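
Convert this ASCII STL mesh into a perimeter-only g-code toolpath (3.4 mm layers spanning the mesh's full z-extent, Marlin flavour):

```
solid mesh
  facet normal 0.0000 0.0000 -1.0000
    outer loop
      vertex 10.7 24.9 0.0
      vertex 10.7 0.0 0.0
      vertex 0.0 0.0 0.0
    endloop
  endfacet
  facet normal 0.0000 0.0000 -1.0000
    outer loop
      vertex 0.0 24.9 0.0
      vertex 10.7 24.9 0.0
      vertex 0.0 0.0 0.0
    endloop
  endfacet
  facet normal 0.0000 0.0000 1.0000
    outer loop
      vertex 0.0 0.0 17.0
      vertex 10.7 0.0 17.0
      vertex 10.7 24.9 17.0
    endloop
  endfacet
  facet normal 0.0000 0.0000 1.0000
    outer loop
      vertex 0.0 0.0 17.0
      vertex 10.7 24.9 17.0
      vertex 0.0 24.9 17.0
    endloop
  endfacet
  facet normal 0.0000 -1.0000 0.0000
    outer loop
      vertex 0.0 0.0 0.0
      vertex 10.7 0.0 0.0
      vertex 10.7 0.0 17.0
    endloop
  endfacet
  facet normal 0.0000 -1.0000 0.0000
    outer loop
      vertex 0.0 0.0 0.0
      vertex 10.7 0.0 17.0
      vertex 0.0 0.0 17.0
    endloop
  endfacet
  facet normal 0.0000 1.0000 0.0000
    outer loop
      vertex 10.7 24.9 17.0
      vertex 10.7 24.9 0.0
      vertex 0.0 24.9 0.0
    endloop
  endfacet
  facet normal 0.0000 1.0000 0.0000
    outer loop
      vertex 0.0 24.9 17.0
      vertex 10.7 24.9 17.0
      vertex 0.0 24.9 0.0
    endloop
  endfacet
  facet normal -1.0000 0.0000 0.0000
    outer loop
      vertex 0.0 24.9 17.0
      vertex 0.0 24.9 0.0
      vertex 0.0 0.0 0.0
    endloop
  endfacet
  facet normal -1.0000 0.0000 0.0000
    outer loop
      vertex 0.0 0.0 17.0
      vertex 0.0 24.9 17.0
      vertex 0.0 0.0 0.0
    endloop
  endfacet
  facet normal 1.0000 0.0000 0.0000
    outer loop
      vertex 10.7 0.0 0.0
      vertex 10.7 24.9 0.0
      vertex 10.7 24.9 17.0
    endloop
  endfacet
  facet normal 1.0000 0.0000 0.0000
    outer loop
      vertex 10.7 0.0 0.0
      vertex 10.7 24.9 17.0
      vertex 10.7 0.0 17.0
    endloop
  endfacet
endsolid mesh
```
; perimeter-only toolpath
G21 ; units = mm
G90 ; absolute positioning
G28 ; home
; layer 1
G0 Z3.4
G0 X0.0 Y0.0
G1 X10.7 Y0.0
G1 X10.7 Y24.9
G1 X0.0 Y24.9
G1 X0.0 Y0.0
; layer 2
G0 Z6.8
G0 X0.0 Y0.0
G1 X10.7 Y0.0
G1 X10.7 Y24.9
G1 X0.0 Y24.9
G1 X0.0 Y0.0
; layer 3
G0 Z10.2
G0 X0.0 Y0.0
G1 X10.7 Y0.0
G1 X10.7 Y24.9
G1 X0.0 Y24.9
G1 X0.0 Y0.0
; layer 4
G0 Z13.6
G0 X0.0 Y0.0
G1 X10.7 Y0.0
G1 X10.7 Y24.9
G1 X0.0 Y24.9
G1 X0.0 Y0.0
; layer 5
G0 Z17.0
G0 X0.0 Y0.0
G1 X10.7 Y0.0
G1 X10.7 Y24.9
G1 X0.0 Y24.9
G1 X0.0 Y0.0
M2 ; end

The solid is a rectangular box, roughly 10.7 × 24.9 mm footprint and 17 mm tall. Slicing at Δz = 3.4 mm — 5 equal slices spanning the solid's height, so layer i sits at z = i·h/5 — gives 5 non-empty perimeters. Each is a 4-segment closed polygon; G0 lifts to the layer z and rapids to the start vertex, then G1 traces the edges.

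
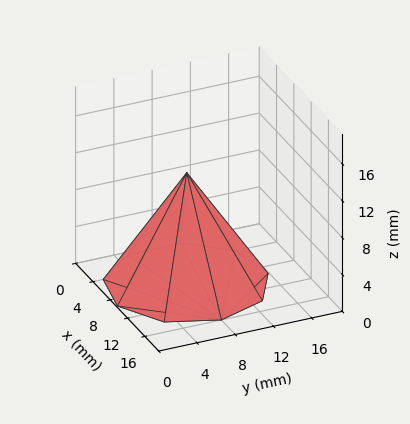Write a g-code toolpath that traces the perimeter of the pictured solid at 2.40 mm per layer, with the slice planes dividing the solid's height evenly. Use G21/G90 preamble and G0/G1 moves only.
Reading the render: the shape is a regular 9-sided pyramid, base circumscribed radius ≈ 8 mm, apex at z ≈ 12 mm (dimensions read to the nearest mm from the axis ticks). For the g-code, the solid's height is divided into equal slices at the stated Δz and each level perimeter traced with G1 moves after a G0 lift.

; perimeter-only toolpath
G21 ; units = mm
G90 ; absolute positioning
G28 ; home
; layer 1
G0 Z2.40
G0 X14.40 Y8.00
G1 X12.90 Y12.11
G1 X9.11 Y14.30
G1 X4.80 Y13.54
G1 X1.98 Y10.19
G1 X1.98 Y5.81
G1 X4.80 Y2.46
G1 X9.11 Y1.70
G1 X12.90 Y3.89
G1 X14.40 Y8.00
; layer 2
G0 Z4.80
G0 X12.80 Y8.00
G1 X11.68 Y11.08
G1 X8.83 Y12.73
G1 X5.60 Y12.16
G1 X3.49 Y9.64
G1 X3.49 Y6.36
G1 X5.60 Y3.84
G1 X8.83 Y3.27
G1 X11.68 Y4.92
G1 X12.80 Y8.00
; layer 3
G0 Z7.20
G0 X11.20 Y8.00
G1 X10.45 Y10.06
G1 X8.56 Y11.15
G1 X6.40 Y10.77
G1 X4.99 Y9.10
G1 X4.99 Y6.90
G1 X6.40 Y5.23
G1 X8.56 Y4.85
G1 X10.45 Y5.94
G1 X11.20 Y8.00
; layer 4
G0 Z9.60
G0 X9.60 Y8.00
G1 X9.23 Y9.03
G1 X8.28 Y9.58
G1 X7.20 Y9.39
G1 X6.50 Y8.55
G1 X6.50 Y7.45
G1 X7.20 Y6.61
G1 X8.28 Y6.42
G1 X9.23 Y6.97
G1 X9.60 Y8.00
M2 ; end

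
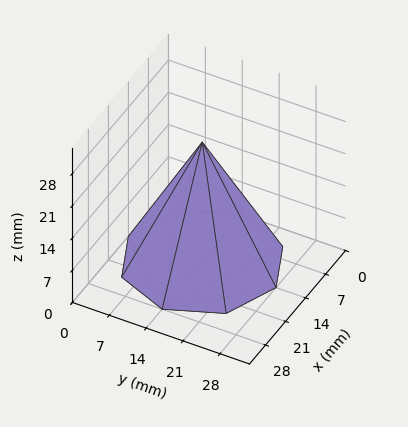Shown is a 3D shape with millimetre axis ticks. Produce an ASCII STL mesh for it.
Reading the render: the shape is a regular 8-sided pyramid, base circumscribed radius ≈ 14 mm, apex at z ≈ 26 mm (dimensions read to the nearest mm from the axis ticks). For the STL, each face is triangulated and given an outward normal.

solid part
  facet normal 0.0000 0.0000 -1.0000
    outer loop
      vertex 14.0 28.0 0.0
      vertex 23.9 23.9 0.0
      vertex 28.0 14.0 0.0
    endloop
  endfacet
  facet normal 0.0000 0.0000 -1.0000
    outer loop
      vertex 4.1 23.9 0.0
      vertex 14.0 28.0 0.0
      vertex 28.0 14.0 0.0
    endloop
  endfacet
  facet normal 0.0000 0.0000 -1.0000
    outer loop
      vertex 0.0 14.0 0.0
      vertex 4.1 23.9 0.0
      vertex 28.0 14.0 0.0
    endloop
  endfacet
  facet normal 0.0000 0.0000 -1.0000
    outer loop
      vertex 4.1 4.1 0.0
      vertex 0.0 14.0 0.0
      vertex 28.0 14.0 0.0
    endloop
  endfacet
  facet normal 0.0000 0.0000 -1.0000
    outer loop
      vertex 14.0 0.0 0.0
      vertex 4.1 4.1 0.0
      vertex 28.0 14.0 0.0
    endloop
  endfacet
  facet normal 0.0000 0.0000 -1.0000
    outer loop
      vertex 23.9 4.1 0.0
      vertex 14.0 0.0 0.0
      vertex 28.0 14.0 0.0
    endloop
  endfacet
  facet normal 0.8272 0.3426 0.4454
    outer loop
      vertex 28.0 14.0 0.0
      vertex 23.9 23.9 0.0
      vertex 14.0 14.0 26.0
    endloop
  endfacet
  facet normal 0.3426 0.8272 0.4454
    outer loop
      vertex 23.9 23.9 0.0
      vertex 14.0 28.0 0.0
      vertex 14.0 14.0 26.0
    endloop
  endfacet
  facet normal -0.3426 0.8272 0.4454
    outer loop
      vertex 14.0 28.0 0.0
      vertex 4.1 23.9 0.0
      vertex 14.0 14.0 26.0
    endloop
  endfacet
  facet normal -0.8272 0.3426 0.4454
    outer loop
      vertex 4.1 23.9 0.0
      vertex 0.0 14.0 0.0
      vertex 14.0 14.0 26.0
    endloop
  endfacet
  facet normal -0.8272 -0.3426 0.4454
    outer loop
      vertex 0.0 14.0 0.0
      vertex 4.1 4.1 0.0
      vertex 14.0 14.0 26.0
    endloop
  endfacet
  facet normal -0.3426 -0.8272 0.4454
    outer loop
      vertex 4.1 4.1 0.0
      vertex 14.0 0.0 0.0
      vertex 14.0 14.0 26.0
    endloop
  endfacet
  facet normal 0.3426 -0.8272 0.4454
    outer loop
      vertex 14.0 0.0 0.0
      vertex 23.9 4.1 0.0
      vertex 14.0 14.0 26.0
    endloop
  endfacet
  facet normal 0.8272 -0.3426 0.4454
    outer loop
      vertex 23.9 4.1 0.0
      vertex 28.0 14.0 0.0
      vertex 14.0 14.0 26.0
    endloop
  endfacet
endsolid part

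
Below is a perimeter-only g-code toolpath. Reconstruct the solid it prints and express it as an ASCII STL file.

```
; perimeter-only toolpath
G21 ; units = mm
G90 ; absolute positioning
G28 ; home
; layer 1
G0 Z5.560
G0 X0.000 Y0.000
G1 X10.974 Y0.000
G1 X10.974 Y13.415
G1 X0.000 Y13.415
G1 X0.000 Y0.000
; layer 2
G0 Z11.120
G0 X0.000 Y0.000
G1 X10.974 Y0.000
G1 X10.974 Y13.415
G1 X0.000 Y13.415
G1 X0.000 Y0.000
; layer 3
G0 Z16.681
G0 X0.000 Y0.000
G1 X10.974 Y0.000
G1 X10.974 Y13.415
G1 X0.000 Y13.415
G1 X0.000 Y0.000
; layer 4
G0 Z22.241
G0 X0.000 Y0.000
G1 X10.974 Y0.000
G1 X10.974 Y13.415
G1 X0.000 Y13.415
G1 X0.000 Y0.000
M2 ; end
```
solid part
  facet normal 0.0000 0.0000 -1.0000
    outer loop
      vertex 10.974 13.415 0.000
      vertex 10.974 0.000 0.000
      vertex 0.000 0.000 0.000
    endloop
  endfacet
  facet normal 0.0000 0.0000 -1.0000
    outer loop
      vertex 0.000 13.415 0.000
      vertex 10.974 13.415 0.000
      vertex 0.000 0.000 0.000
    endloop
  endfacet
  facet normal 0.0000 0.0000 1.0000
    outer loop
      vertex 0.000 0.000 22.241
      vertex 10.974 0.000 22.241
      vertex 10.974 13.415 22.241
    endloop
  endfacet
  facet normal 0.0000 0.0000 1.0000
    outer loop
      vertex 0.000 0.000 22.241
      vertex 10.974 13.415 22.241
      vertex 0.000 13.415 22.241
    endloop
  endfacet
  facet normal 0.0000 -1.0000 0.0000
    outer loop
      vertex 0.000 0.000 0.000
      vertex 10.974 0.000 0.000
      vertex 10.974 0.000 22.241
    endloop
  endfacet
  facet normal 0.0000 -1.0000 0.0000
    outer loop
      vertex 0.000 0.000 0.000
      vertex 10.974 0.000 22.241
      vertex 0.000 0.000 22.241
    endloop
  endfacet
  facet normal 0.0000 1.0000 0.0000
    outer loop
      vertex 10.974 13.415 22.241
      vertex 10.974 13.415 0.000
      vertex 0.000 13.415 0.000
    endloop
  endfacet
  facet normal 0.0000 1.0000 0.0000
    outer loop
      vertex 0.000 13.415 22.241
      vertex 10.974 13.415 22.241
      vertex 0.000 13.415 0.000
    endloop
  endfacet
  facet normal -1.0000 0.0000 0.0000
    outer loop
      vertex 0.000 13.415 22.241
      vertex 0.000 13.415 0.000
      vertex 0.000 0.000 0.000
    endloop
  endfacet
  facet normal -1.0000 0.0000 0.0000
    outer loop
      vertex 0.000 0.000 22.241
      vertex 0.000 13.415 22.241
      vertex 0.000 0.000 0.000
    endloop
  endfacet
  facet normal 1.0000 0.0000 0.0000
    outer loop
      vertex 10.974 0.000 0.000
      vertex 10.974 13.415 0.000
      vertex 10.974 13.415 22.241
    endloop
  endfacet
  facet normal 1.0000 0.0000 0.0000
    outer loop
      vertex 10.974 0.000 0.000
      vertex 10.974 13.415 22.241
      vertex 10.974 0.000 22.241
    endloop
  endfacet
endsolid part

The G0 Z moves step by Δz≈5.560 mm. Every layer's G1 loop is the same polygon, so the solid is a straight extrusion of it from z=0 to z≈22.2. Closing with flat bottom and top caps and triangulating gives 12 facets — a rectangular box, roughly 11 × 13.4 mm footprint and 22.2 mm tall.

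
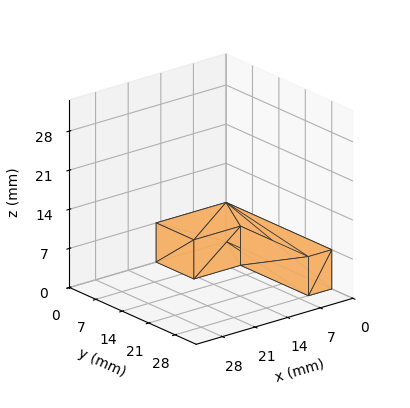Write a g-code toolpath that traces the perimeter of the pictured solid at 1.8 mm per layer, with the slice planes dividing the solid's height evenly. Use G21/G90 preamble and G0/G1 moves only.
Reading the render: the shape is an L-shaped prism: outer 15 × 28 mm, arm thicknesses ≈ 10 mm (horizontal) and 5 mm (vertical), extruded 7 mm in z (dimensions read to the nearest mm from the axis ticks). For the g-code, the solid's height is divided into equal slices at the stated Δz and each level perimeter traced with G1 moves after a G0 lift.

; perimeter-only toolpath
G21 ; units = mm
G90 ; absolute positioning
G28 ; home
; layer 1
G0 Z1.8
G0 X0.0 Y0.0
G1 X15.0 Y0.0
G1 X15.0 Y10.0
G1 X5.0 Y10.0
G1 X5.0 Y28.0
G1 X0.0 Y28.0
G1 X0.0 Y0.0
; layer 2
G0 Z3.5
G0 X0.0 Y0.0
G1 X15.0 Y0.0
G1 X15.0 Y10.0
G1 X5.0 Y10.0
G1 X5.0 Y28.0
G1 X0.0 Y28.0
G1 X0.0 Y0.0
; layer 3
G0 Z5.2
G0 X0.0 Y0.0
G1 X15.0 Y0.0
G1 X15.0 Y10.0
G1 X5.0 Y10.0
G1 X5.0 Y28.0
G1 X0.0 Y28.0
G1 X0.0 Y0.0
; layer 4
G0 Z7.0
G0 X0.0 Y0.0
G1 X15.0 Y0.0
G1 X15.0 Y10.0
G1 X5.0 Y10.0
G1 X5.0 Y28.0
G1 X0.0 Y28.0
G1 X0.0 Y0.0
M2 ; end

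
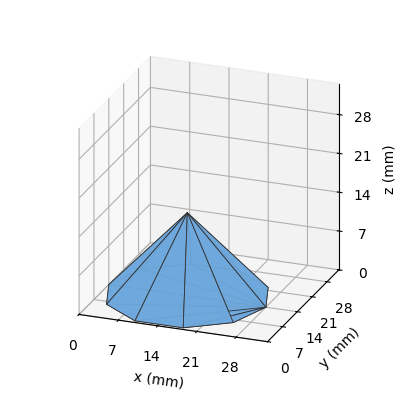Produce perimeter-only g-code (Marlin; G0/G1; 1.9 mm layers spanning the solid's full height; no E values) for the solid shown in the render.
Reading the render: the shape is a regular 10-sided pyramid, base circumscribed radius ≈ 14 mm, apex at z ≈ 15 mm (dimensions read to the nearest mm from the axis ticks). For the g-code, the solid's height is divided into equal slices at the stated Δz and each level perimeter traced with G1 moves after a G0 lift.

; perimeter-only toolpath
G21 ; units = mm
G90 ; absolute positioning
G28 ; home
; layer 1
G0 Z1.9
G0 X26.2 Y14.0
G1 X23.9 Y21.2
G1 X17.8 Y25.6
G1 X10.2 Y25.6
G1 X4.1 Y21.2
G1 X1.8 Y14.0
G1 X4.1 Y6.8
G1 X10.2 Y2.4
G1 X17.8 Y2.4
G1 X23.9 Y6.8
G1 X26.2 Y14.0
; layer 2
G0 Z3.8
G0 X24.5 Y14.0
G1 X22.5 Y20.1
G1 X17.2 Y24.0
G1 X10.8 Y24.0
G1 X5.5 Y20.1
G1 X3.5 Y14.0
G1 X5.5 Y7.8
G1 X10.8 Y4.0
G1 X17.2 Y4.0
G1 X22.5 Y7.8
G1 X24.5 Y14.0
; layer 3
G0 Z5.6
G0 X22.8 Y14.0
G1 X21.1 Y19.1
G1 X16.7 Y22.3
G1 X11.3 Y22.3
G1 X6.9 Y19.1
G1 X5.2 Y14.0
G1 X6.9 Y8.9
G1 X11.3 Y5.7
G1 X16.7 Y5.7
G1 X21.1 Y8.9
G1 X22.8 Y14.0
; layer 4
G0 Z7.5
G0 X21.0 Y14.0
G1 X19.6 Y18.1
G1 X16.1 Y20.6
G1 X11.8 Y20.6
G1 X8.3 Y18.1
G1 X7.0 Y14.0
G1 X8.3 Y9.9
G1 X11.8 Y7.3
G1 X16.1 Y7.3
G1 X19.6 Y9.9
G1 X21.0 Y14.0
; layer 5
G0 Z9.4
G0 X19.2 Y14.0
G1 X18.2 Y17.1
G1 X15.6 Y19.0
G1 X12.4 Y19.0
G1 X9.8 Y17.1
G1 X8.8 Y14.0
G1 X9.8 Y10.9
G1 X12.4 Y9.0
G1 X15.6 Y9.0
G1 X18.2 Y10.9
G1 X19.2 Y14.0
; layer 6
G0 Z11.2
G0 X17.5 Y14.0
G1 X16.8 Y16.1
G1 X15.1 Y17.3
G1 X12.9 Y17.3
G1 X11.2 Y16.1
G1 X10.5 Y14.0
G1 X11.2 Y11.9
G1 X12.9 Y10.7
G1 X15.1 Y10.7
G1 X16.8 Y11.9
G1 X17.5 Y14.0
; layer 7
G0 Z13.1
G0 X15.8 Y14.0
G1 X15.4 Y15.0
G1 X14.5 Y15.7
G1 X13.5 Y15.7
G1 X12.6 Y15.0
G1 X12.2 Y14.0
G1 X12.6 Y13.0
G1 X13.5 Y12.3
G1 X14.5 Y12.3
G1 X15.4 Y13.0
G1 X15.8 Y14.0
M2 ; end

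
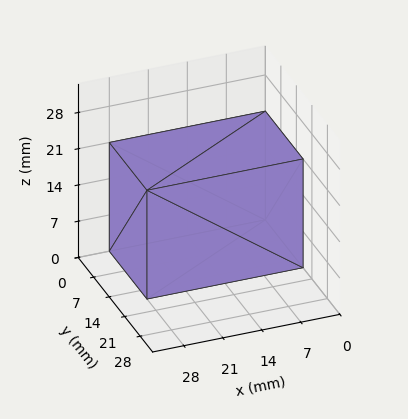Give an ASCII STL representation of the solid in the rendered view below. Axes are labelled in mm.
Reading the render: the shape is a rectangular box, roughly 28 × 17 mm footprint and 21 mm tall (dimensions read to the nearest mm from the axis ticks). For the STL, each face is triangulated and given an outward normal.

solid part
  facet normal 0.0000 0.0000 -1.0000
    outer loop
      vertex 28.0 17.0 0.0
      vertex 28.0 0.0 0.0
      vertex 0.0 0.0 0.0
    endloop
  endfacet
  facet normal 0.0000 0.0000 -1.0000
    outer loop
      vertex 0.0 17.0 0.0
      vertex 28.0 17.0 0.0
      vertex 0.0 0.0 0.0
    endloop
  endfacet
  facet normal 0.0000 0.0000 1.0000
    outer loop
      vertex 0.0 0.0 21.0
      vertex 28.0 0.0 21.0
      vertex 28.0 17.0 21.0
    endloop
  endfacet
  facet normal 0.0000 0.0000 1.0000
    outer loop
      vertex 0.0 0.0 21.0
      vertex 28.0 17.0 21.0
      vertex 0.0 17.0 21.0
    endloop
  endfacet
  facet normal 0.0000 -1.0000 0.0000
    outer loop
      vertex 0.0 0.0 0.0
      vertex 28.0 0.0 0.0
      vertex 28.0 0.0 21.0
    endloop
  endfacet
  facet normal 0.0000 -1.0000 0.0000
    outer loop
      vertex 0.0 0.0 0.0
      vertex 28.0 0.0 21.0
      vertex 0.0 0.0 21.0
    endloop
  endfacet
  facet normal 0.0000 1.0000 0.0000
    outer loop
      vertex 28.0 17.0 21.0
      vertex 28.0 17.0 0.0
      vertex 0.0 17.0 0.0
    endloop
  endfacet
  facet normal 0.0000 1.0000 0.0000
    outer loop
      vertex 0.0 17.0 21.0
      vertex 28.0 17.0 21.0
      vertex 0.0 17.0 0.0
    endloop
  endfacet
  facet normal -1.0000 0.0000 0.0000
    outer loop
      vertex 0.0 17.0 21.0
      vertex 0.0 17.0 0.0
      vertex 0.0 0.0 0.0
    endloop
  endfacet
  facet normal -1.0000 0.0000 0.0000
    outer loop
      vertex 0.0 0.0 21.0
      vertex 0.0 17.0 21.0
      vertex 0.0 0.0 0.0
    endloop
  endfacet
  facet normal 1.0000 0.0000 0.0000
    outer loop
      vertex 28.0 0.0 0.0
      vertex 28.0 17.0 0.0
      vertex 28.0 17.0 21.0
    endloop
  endfacet
  facet normal 1.0000 0.0000 0.0000
    outer loop
      vertex 28.0 0.0 0.0
      vertex 28.0 17.0 21.0
      vertex 28.0 0.0 21.0
    endloop
  endfacet
endsolid part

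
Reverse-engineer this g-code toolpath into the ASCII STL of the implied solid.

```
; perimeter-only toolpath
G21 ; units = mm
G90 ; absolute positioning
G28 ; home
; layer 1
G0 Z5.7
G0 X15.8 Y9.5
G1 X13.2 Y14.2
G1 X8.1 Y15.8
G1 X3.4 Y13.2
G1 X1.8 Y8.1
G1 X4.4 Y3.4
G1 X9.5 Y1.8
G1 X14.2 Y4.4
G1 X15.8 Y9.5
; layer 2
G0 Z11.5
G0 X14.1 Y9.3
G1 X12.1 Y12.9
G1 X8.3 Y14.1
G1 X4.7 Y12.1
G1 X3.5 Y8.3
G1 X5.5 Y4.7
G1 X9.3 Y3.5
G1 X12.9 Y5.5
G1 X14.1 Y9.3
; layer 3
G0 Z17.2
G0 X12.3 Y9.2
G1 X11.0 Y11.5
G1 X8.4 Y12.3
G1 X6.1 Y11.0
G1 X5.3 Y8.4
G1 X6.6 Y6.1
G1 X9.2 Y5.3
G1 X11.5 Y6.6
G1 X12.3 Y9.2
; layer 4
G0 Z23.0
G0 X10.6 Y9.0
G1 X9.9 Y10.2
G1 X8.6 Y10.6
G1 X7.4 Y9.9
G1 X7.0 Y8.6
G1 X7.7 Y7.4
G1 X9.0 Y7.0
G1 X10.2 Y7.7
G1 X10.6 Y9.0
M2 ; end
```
solid part
  facet normal 0.0000 0.0000 -1.0000
    outer loop
      vertex 7.9 17.6 0.0
      vertex 14.3 15.6 0.0
      vertex 17.6 9.7 0.0
    endloop
  endfacet
  facet normal 0.0000 0.0000 -1.0000
    outer loop
      vertex 2.0 14.3 0.0
      vertex 7.9 17.6 0.0
      vertex 17.6 9.7 0.0
    endloop
  endfacet
  facet normal 0.0000 0.0000 -1.0000
    outer loop
      vertex 0.0 7.9 0.0
      vertex 2.0 14.3 0.0
      vertex 17.6 9.7 0.0
    endloop
  endfacet
  facet normal 0.0000 0.0000 -1.0000
    outer loop
      vertex 3.3 2.0 0.0
      vertex 0.0 7.9 0.0
      vertex 17.6 9.7 0.0
    endloop
  endfacet
  facet normal 0.0000 0.0000 -1.0000
    outer loop
      vertex 9.7 0.0 0.0
      vertex 3.3 2.0 0.0
      vertex 17.6 9.7 0.0
    endloop
  endfacet
  facet normal 0.0000 0.0000 -1.0000
    outer loop
      vertex 15.6 3.3 0.0
      vertex 9.7 0.0 0.0
      vertex 17.6 9.7 0.0
    endloop
  endfacet
  facet normal 0.8398 0.4697 0.2722
    outer loop
      vertex 17.6 9.7 0.0
      vertex 14.3 15.6 0.0
      vertex 8.8 8.8 28.7
    endloop
  endfacet
  facet normal 0.2870 0.9183 0.2726
    outer loop
      vertex 14.3 15.6 0.0
      vertex 7.9 17.6 0.0
      vertex 8.8 8.8 28.7
    endloop
  endfacet
  facet normal -0.4697 0.8398 0.2722
    outer loop
      vertex 7.9 17.6 0.0
      vertex 2.0 14.3 0.0
      vertex 8.8 8.8 28.7
    endloop
  endfacet
  facet normal -0.9183 0.2870 0.2726
    outer loop
      vertex 2.0 14.3 0.0
      vertex 0.0 7.9 0.0
      vertex 8.8 8.8 28.7
    endloop
  endfacet
  facet normal -0.8398 -0.4697 0.2722
    outer loop
      vertex 0.0 7.9 0.0
      vertex 3.3 2.0 0.0
      vertex 8.8 8.8 28.7
    endloop
  endfacet
  facet normal -0.2870 -0.9183 0.2726
    outer loop
      vertex 3.3 2.0 0.0
      vertex 9.7 0.0 0.0
      vertex 8.8 8.8 28.7
    endloop
  endfacet
  facet normal 0.4697 -0.8398 0.2722
    outer loop
      vertex 9.7 0.0 0.0
      vertex 15.6 3.3 0.0
      vertex 8.8 8.8 28.7
    endloop
  endfacet
  facet normal 0.9183 -0.2870 0.2726
    outer loop
      vertex 15.6 3.3 0.0
      vertex 17.6 9.7 0.0
      vertex 8.8 8.8 28.7
    endloop
  endfacet
endsolid part

The G0 Z moves step by Δz≈5.7 mm. The G1 loops shrink linearly with z, so the solid tapers from its base footprint up to z≈28.7. Closing with a flat bottom cap and the tapered top and triangulating gives 14 facets — a regular 8-sided pyramid, base circumscribed radius ≈ 8.8 mm, apex at z ≈ 28.7 mm.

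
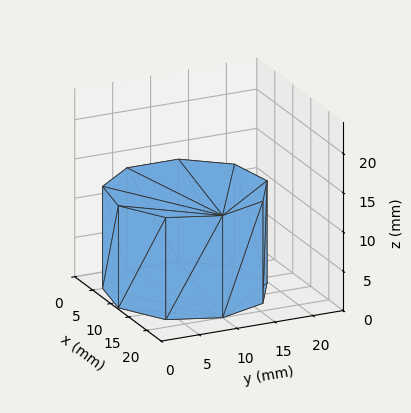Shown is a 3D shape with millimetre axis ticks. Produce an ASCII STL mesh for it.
Reading the render: the shape is a regular 9-sided prism (a cylinder approximated with 9 flat sides), circumscribed radius ≈ 10 mm, height ≈ 13 mm (dimensions read to the nearest mm from the axis ticks). For the STL, each face is triangulated and given an outward normal.

solid part
  facet normal 0.0000 0.0000 -1.0000
    outer loop
      vertex 11.7 19.8 0.0
      vertex 17.7 16.4 0.0
      vertex 20.0 10.0 0.0
    endloop
  endfacet
  facet normal 0.0000 0.0000 -1.0000
    outer loop
      vertex 5.0 18.7 0.0
      vertex 11.7 19.8 0.0
      vertex 20.0 10.0 0.0
    endloop
  endfacet
  facet normal 0.0000 0.0000 -1.0000
    outer loop
      vertex 0.6 13.4 0.0
      vertex 5.0 18.7 0.0
      vertex 20.0 10.0 0.0
    endloop
  endfacet
  facet normal 0.0000 0.0000 -1.0000
    outer loop
      vertex 0.6 6.6 0.0
      vertex 0.6 13.4 0.0
      vertex 20.0 10.0 0.0
    endloop
  endfacet
  facet normal 0.0000 0.0000 -1.0000
    outer loop
      vertex 5.0 1.3 0.0
      vertex 0.6 6.6 0.0
      vertex 20.0 10.0 0.0
    endloop
  endfacet
  facet normal 0.0000 0.0000 -1.0000
    outer loop
      vertex 11.7 0.2 0.0
      vertex 5.0 1.3 0.0
      vertex 20.0 10.0 0.0
    endloop
  endfacet
  facet normal 0.0000 0.0000 -1.0000
    outer loop
      vertex 17.7 3.6 0.0
      vertex 11.7 0.2 0.0
      vertex 20.0 10.0 0.0
    endloop
  endfacet
  facet normal 0.0000 0.0000 1.0000
    outer loop
      vertex 20.0 10.0 13.0
      vertex 17.7 16.4 13.0
      vertex 11.7 19.8 13.0
    endloop
  endfacet
  facet normal 0.0000 0.0000 1.0000
    outer loop
      vertex 20.0 10.0 13.0
      vertex 11.7 19.8 13.0
      vertex 5.0 18.7 13.0
    endloop
  endfacet
  facet normal 0.0000 0.0000 1.0000
    outer loop
      vertex 20.0 10.0 13.0
      vertex 5.0 18.7 13.0
      vertex 0.6 13.4 13.0
    endloop
  endfacet
  facet normal 0.0000 0.0000 1.0000
    outer loop
      vertex 20.0 10.0 13.0
      vertex 0.6 13.4 13.0
      vertex 0.6 6.6 13.0
    endloop
  endfacet
  facet normal 0.0000 0.0000 1.0000
    outer loop
      vertex 20.0 10.0 13.0
      vertex 0.6 6.6 13.0
      vertex 5.0 1.3 13.0
    endloop
  endfacet
  facet normal 0.0000 0.0000 1.0000
    outer loop
      vertex 20.0 10.0 13.0
      vertex 5.0 1.3 13.0
      vertex 11.7 0.2 13.0
    endloop
  endfacet
  facet normal 0.0000 0.0000 1.0000
    outer loop
      vertex 20.0 10.0 13.0
      vertex 11.7 0.2 13.0
      vertex 17.7 3.6 13.0
    endloop
  endfacet
  facet normal 0.9411 0.3382 0.0000
    outer loop
      vertex 20.0 10.0 0.0
      vertex 17.7 16.4 0.0
      vertex 17.7 16.4 13.0
    endloop
  endfacet
  facet normal 0.9411 0.3382 0.0000
    outer loop
      vertex 20.0 10.0 0.0
      vertex 17.7 16.4 13.0
      vertex 20.0 10.0 13.0
    endloop
  endfacet
  facet normal 0.4930 0.8700 0.0000
    outer loop
      vertex 17.7 16.4 0.0
      vertex 11.7 19.8 0.0
      vertex 11.7 19.8 13.0
    endloop
  endfacet
  facet normal 0.4930 0.8700 0.0000
    outer loop
      vertex 17.7 16.4 0.0
      vertex 11.7 19.8 13.0
      vertex 17.7 16.4 13.0
    endloop
  endfacet
  facet normal -0.1620 0.9868 0.0000
    outer loop
      vertex 11.7 19.8 0.0
      vertex 5.0 18.7 0.0
      vertex 5.0 18.7 13.0
    endloop
  endfacet
  facet normal -0.1620 0.9868 0.0000
    outer loop
      vertex 11.7 19.8 0.0
      vertex 5.0 18.7 13.0
      vertex 11.7 19.8 13.0
    endloop
  endfacet
  facet normal -0.7694 0.6388 0.0000
    outer loop
      vertex 5.0 18.7 0.0
      vertex 0.6 13.4 0.0
      vertex 0.6 13.4 13.0
    endloop
  endfacet
  facet normal -0.7694 0.6388 0.0000
    outer loop
      vertex 5.0 18.7 0.0
      vertex 0.6 13.4 13.0
      vertex 5.0 18.7 13.0
    endloop
  endfacet
  facet normal -1.0000 0.0000 0.0000
    outer loop
      vertex 0.6 13.4 0.0
      vertex 0.6 6.6 0.0
      vertex 0.6 6.6 13.0
    endloop
  endfacet
  facet normal -1.0000 0.0000 0.0000
    outer loop
      vertex 0.6 13.4 0.0
      vertex 0.6 6.6 13.0
      vertex 0.6 13.4 13.0
    endloop
  endfacet
  facet normal -0.7694 -0.6388 0.0000
    outer loop
      vertex 0.6 6.6 0.0
      vertex 5.0 1.3 0.0
      vertex 5.0 1.3 13.0
    endloop
  endfacet
  facet normal -0.7694 -0.6388 0.0000
    outer loop
      vertex 0.6 6.6 0.0
      vertex 5.0 1.3 13.0
      vertex 0.6 6.6 13.0
    endloop
  endfacet
  facet normal -0.1620 -0.9868 0.0000
    outer loop
      vertex 5.0 1.3 0.0
      vertex 11.7 0.2 0.0
      vertex 11.7 0.2 13.0
    endloop
  endfacet
  facet normal -0.1620 -0.9868 0.0000
    outer loop
      vertex 5.0 1.3 0.0
      vertex 11.7 0.2 13.0
      vertex 5.0 1.3 13.0
    endloop
  endfacet
  facet normal 0.4930 -0.8700 0.0000
    outer loop
      vertex 11.7 0.2 0.0
      vertex 17.7 3.6 0.0
      vertex 17.7 3.6 13.0
    endloop
  endfacet
  facet normal 0.4930 -0.8700 0.0000
    outer loop
      vertex 11.7 0.2 0.0
      vertex 17.7 3.6 13.0
      vertex 11.7 0.2 13.0
    endloop
  endfacet
  facet normal 0.9411 -0.3382 0.0000
    outer loop
      vertex 17.7 3.6 0.0
      vertex 20.0 10.0 0.0
      vertex 20.0 10.0 13.0
    endloop
  endfacet
  facet normal 0.9411 -0.3382 0.0000
    outer loop
      vertex 17.7 3.6 0.0
      vertex 20.0 10.0 13.0
      vertex 17.7 3.6 13.0
    endloop
  endfacet
endsolid part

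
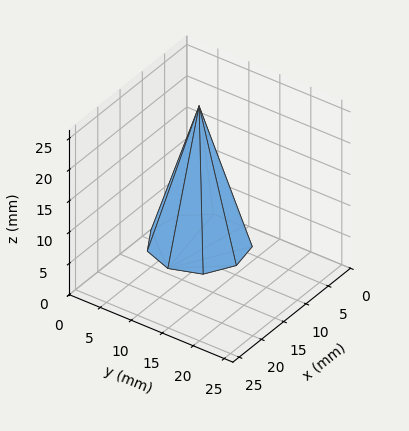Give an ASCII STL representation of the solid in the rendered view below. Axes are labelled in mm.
Reading the render: the shape is a regular 9-sided pyramid, base circumscribed radius ≈ 7 mm, apex at z ≈ 22 mm (dimensions read to the nearest mm from the axis ticks). For the STL, each face is triangulated and given an outward normal.

solid part
  facet normal 0.0000 0.0000 -1.0000
    outer loop
      vertex 8.22 13.89 0.00
      vertex 12.36 11.50 0.00
      vertex 14.00 7.00 0.00
    endloop
  endfacet
  facet normal 0.0000 0.0000 -1.0000
    outer loop
      vertex 3.50 13.06 0.00
      vertex 8.22 13.89 0.00
      vertex 14.00 7.00 0.00
    endloop
  endfacet
  facet normal 0.0000 0.0000 -1.0000
    outer loop
      vertex 0.42 9.39 0.00
      vertex 3.50 13.06 0.00
      vertex 14.00 7.00 0.00
    endloop
  endfacet
  facet normal 0.0000 0.0000 -1.0000
    outer loop
      vertex 0.42 4.61 0.00
      vertex 0.42 9.39 0.00
      vertex 14.00 7.00 0.00
    endloop
  endfacet
  facet normal 0.0000 0.0000 -1.0000
    outer loop
      vertex 3.50 0.94 0.00
      vertex 0.42 4.61 0.00
      vertex 14.00 7.00 0.00
    endloop
  endfacet
  facet normal 0.0000 0.0000 -1.0000
    outer loop
      vertex 8.22 0.11 0.00
      vertex 3.50 0.94 0.00
      vertex 14.00 7.00 0.00
    endloop
  endfacet
  facet normal 0.0000 0.0000 -1.0000
    outer loop
      vertex 12.36 2.50 0.00
      vertex 8.22 0.11 0.00
      vertex 14.00 7.00 0.00
    endloop
  endfacet
  facet normal 0.9002 0.3281 0.2864
    outer loop
      vertex 14.00 7.00 0.00
      vertex 12.36 11.50 0.00
      vertex 7.00 7.00 22.00
    endloop
  endfacet
  facet normal 0.4790 0.8298 0.2864
    outer loop
      vertex 12.36 11.50 0.00
      vertex 8.22 13.89 0.00
      vertex 7.00 7.00 22.00
    endloop
  endfacet
  facet normal -0.1659 0.9437 0.2863
    outer loop
      vertex 8.22 13.89 0.00
      vertex 3.50 13.06 0.00
      vertex 7.00 7.00 22.00
    endloop
  endfacet
  facet normal -0.7339 0.6159 0.2864
    outer loop
      vertex 3.50 13.06 0.00
      vertex 0.42 9.39 0.00
      vertex 7.00 7.00 22.00
    endloop
  endfacet
  facet normal -0.9581 0.0000 0.2865
    outer loop
      vertex 0.42 9.39 0.00
      vertex 0.42 4.61 0.00
      vertex 7.00 7.00 22.00
    endloop
  endfacet
  facet normal -0.7339 -0.6159 0.2864
    outer loop
      vertex 0.42 4.61 0.00
      vertex 3.50 0.94 0.00
      vertex 7.00 7.00 22.00
    endloop
  endfacet
  facet normal -0.1659 -0.9437 0.2863
    outer loop
      vertex 3.50 0.94 0.00
      vertex 8.22 0.11 0.00
      vertex 7.00 7.00 22.00
    endloop
  endfacet
  facet normal 0.4790 -0.8298 0.2864
    outer loop
      vertex 8.22 0.11 0.00
      vertex 12.36 2.50 0.00
      vertex 7.00 7.00 22.00
    endloop
  endfacet
  facet normal 0.9002 -0.3281 0.2864
    outer loop
      vertex 12.36 2.50 0.00
      vertex 14.00 7.00 0.00
      vertex 7.00 7.00 22.00
    endloop
  endfacet
endsolid part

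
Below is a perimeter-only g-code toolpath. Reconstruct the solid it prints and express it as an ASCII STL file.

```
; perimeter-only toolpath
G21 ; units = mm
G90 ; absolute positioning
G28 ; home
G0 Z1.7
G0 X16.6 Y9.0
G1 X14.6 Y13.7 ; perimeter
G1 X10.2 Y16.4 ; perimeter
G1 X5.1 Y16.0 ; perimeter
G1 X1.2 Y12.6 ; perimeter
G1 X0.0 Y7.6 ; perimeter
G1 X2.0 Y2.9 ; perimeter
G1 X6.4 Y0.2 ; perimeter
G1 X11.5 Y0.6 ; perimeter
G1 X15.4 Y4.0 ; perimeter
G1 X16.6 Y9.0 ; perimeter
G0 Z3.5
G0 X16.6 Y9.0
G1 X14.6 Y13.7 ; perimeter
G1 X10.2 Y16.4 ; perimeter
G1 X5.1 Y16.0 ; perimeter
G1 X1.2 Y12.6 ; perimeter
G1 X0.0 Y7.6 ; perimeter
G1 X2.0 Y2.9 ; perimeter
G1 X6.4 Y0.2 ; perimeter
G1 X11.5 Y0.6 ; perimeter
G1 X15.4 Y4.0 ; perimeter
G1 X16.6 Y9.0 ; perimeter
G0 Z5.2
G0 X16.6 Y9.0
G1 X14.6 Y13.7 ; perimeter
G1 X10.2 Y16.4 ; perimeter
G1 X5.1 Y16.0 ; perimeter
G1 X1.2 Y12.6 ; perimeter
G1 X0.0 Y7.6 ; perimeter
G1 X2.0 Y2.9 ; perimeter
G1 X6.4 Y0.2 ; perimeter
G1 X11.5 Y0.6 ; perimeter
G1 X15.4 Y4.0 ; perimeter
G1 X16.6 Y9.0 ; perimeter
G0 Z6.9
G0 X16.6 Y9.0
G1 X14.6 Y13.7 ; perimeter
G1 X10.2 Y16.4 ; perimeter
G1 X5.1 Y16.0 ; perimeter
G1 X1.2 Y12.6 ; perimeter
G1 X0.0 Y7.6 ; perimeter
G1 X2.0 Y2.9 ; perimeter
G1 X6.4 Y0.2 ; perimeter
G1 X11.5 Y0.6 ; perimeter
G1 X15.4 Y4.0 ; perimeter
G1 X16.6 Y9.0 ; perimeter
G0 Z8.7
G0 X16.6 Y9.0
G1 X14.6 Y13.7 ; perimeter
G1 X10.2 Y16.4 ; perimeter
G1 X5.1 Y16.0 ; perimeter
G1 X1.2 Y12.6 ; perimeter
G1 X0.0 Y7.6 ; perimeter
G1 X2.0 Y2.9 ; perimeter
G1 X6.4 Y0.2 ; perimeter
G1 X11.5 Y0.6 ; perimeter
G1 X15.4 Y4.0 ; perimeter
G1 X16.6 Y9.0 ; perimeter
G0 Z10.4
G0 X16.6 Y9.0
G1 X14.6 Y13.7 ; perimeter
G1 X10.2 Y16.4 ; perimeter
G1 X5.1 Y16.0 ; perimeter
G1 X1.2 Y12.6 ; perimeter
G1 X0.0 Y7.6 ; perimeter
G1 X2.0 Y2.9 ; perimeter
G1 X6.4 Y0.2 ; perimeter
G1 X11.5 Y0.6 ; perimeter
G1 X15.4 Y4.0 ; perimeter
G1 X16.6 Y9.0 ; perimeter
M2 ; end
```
solid part
  facet normal 0.0000 0.0000 -1.0000
    outer loop
      vertex 10.2 16.4 0.0
      vertex 14.6 13.7 0.0
      vertex 16.6 9.0 0.0
    endloop
  endfacet
  facet normal 0.0000 0.0000 -1.0000
    outer loop
      vertex 5.1 16.0 0.0
      vertex 10.2 16.4 0.0
      vertex 16.6 9.0 0.0
    endloop
  endfacet
  facet normal 0.0000 0.0000 -1.0000
    outer loop
      vertex 1.2 12.6 0.0
      vertex 5.1 16.0 0.0
      vertex 16.6 9.0 0.0
    endloop
  endfacet
  facet normal 0.0000 0.0000 -1.0000
    outer loop
      vertex 0.0 7.6 0.0
      vertex 1.2 12.6 0.0
      vertex 16.6 9.0 0.0
    endloop
  endfacet
  facet normal 0.0000 0.0000 -1.0000
    outer loop
      vertex 2.0 2.9 0.0
      vertex 0.0 7.6 0.0
      vertex 16.6 9.0 0.0
    endloop
  endfacet
  facet normal 0.0000 0.0000 -1.0000
    outer loop
      vertex 6.4 0.2 0.0
      vertex 2.0 2.9 0.0
      vertex 16.6 9.0 0.0
    endloop
  endfacet
  facet normal 0.0000 0.0000 -1.0000
    outer loop
      vertex 11.5 0.6 0.0
      vertex 6.4 0.2 0.0
      vertex 16.6 9.0 0.0
    endloop
  endfacet
  facet normal 0.0000 0.0000 -1.0000
    outer loop
      vertex 15.4 4.0 0.0
      vertex 11.5 0.6 0.0
      vertex 16.6 9.0 0.0
    endloop
  endfacet
  facet normal 0.0000 0.0000 1.0000
    outer loop
      vertex 16.6 9.0 10.4
      vertex 14.6 13.7 10.4
      vertex 10.2 16.4 10.4
    endloop
  endfacet
  facet normal 0.0000 0.0000 1.0000
    outer loop
      vertex 16.6 9.0 10.4
      vertex 10.2 16.4 10.4
      vertex 5.1 16.0 10.4
    endloop
  endfacet
  facet normal 0.0000 0.0000 1.0000
    outer loop
      vertex 16.6 9.0 10.4
      vertex 5.1 16.0 10.4
      vertex 1.2 12.6 10.4
    endloop
  endfacet
  facet normal 0.0000 0.0000 1.0000
    outer loop
      vertex 16.6 9.0 10.4
      vertex 1.2 12.6 10.4
      vertex 0.0 7.6 10.4
    endloop
  endfacet
  facet normal 0.0000 0.0000 1.0000
    outer loop
      vertex 16.6 9.0 10.4
      vertex 0.0 7.6 10.4
      vertex 2.0 2.9 10.4
    endloop
  endfacet
  facet normal 0.0000 0.0000 1.0000
    outer loop
      vertex 16.6 9.0 10.4
      vertex 2.0 2.9 10.4
      vertex 6.4 0.2 10.4
    endloop
  endfacet
  facet normal 0.0000 0.0000 1.0000
    outer loop
      vertex 16.6 9.0 10.4
      vertex 6.4 0.2 10.4
      vertex 11.5 0.6 10.4
    endloop
  endfacet
  facet normal 0.0000 0.0000 1.0000
    outer loop
      vertex 16.6 9.0 10.4
      vertex 11.5 0.6 10.4
      vertex 15.4 4.0 10.4
    endloop
  endfacet
  facet normal 0.9202 0.3916 0.0000
    outer loop
      vertex 16.6 9.0 0.0
      vertex 14.6 13.7 0.0
      vertex 14.6 13.7 10.4
    endloop
  endfacet
  facet normal 0.9202 0.3916 0.0000
    outer loop
      vertex 16.6 9.0 0.0
      vertex 14.6 13.7 10.4
      vertex 16.6 9.0 10.4
    endloop
  endfacet
  facet normal 0.5230 0.8523 0.0000
    outer loop
      vertex 14.6 13.7 0.0
      vertex 10.2 16.4 0.0
      vertex 10.2 16.4 10.4
    endloop
  endfacet
  facet normal 0.5230 0.8523 0.0000
    outer loop
      vertex 14.6 13.7 0.0
      vertex 10.2 16.4 10.4
      vertex 14.6 13.7 10.4
    endloop
  endfacet
  facet normal -0.0782 0.9969 0.0000
    outer loop
      vertex 10.2 16.4 0.0
      vertex 5.1 16.0 0.0
      vertex 5.1 16.0 10.4
    endloop
  endfacet
  facet normal -0.0782 0.9969 0.0000
    outer loop
      vertex 10.2 16.4 0.0
      vertex 5.1 16.0 10.4
      vertex 10.2 16.4 10.4
    endloop
  endfacet
  facet normal -0.6571 0.7538 0.0000
    outer loop
      vertex 5.1 16.0 0.0
      vertex 1.2 12.6 0.0
      vertex 1.2 12.6 10.4
    endloop
  endfacet
  facet normal -0.6571 0.7538 0.0000
    outer loop
      vertex 5.1 16.0 0.0
      vertex 1.2 12.6 10.4
      vertex 5.1 16.0 10.4
    endloop
  endfacet
  facet normal -0.9724 0.2334 0.0000
    outer loop
      vertex 1.2 12.6 0.0
      vertex 0.0 7.6 0.0
      vertex 0.0 7.6 10.4
    endloop
  endfacet
  facet normal -0.9724 0.2334 0.0000
    outer loop
      vertex 1.2 12.6 0.0
      vertex 0.0 7.6 10.4
      vertex 1.2 12.6 10.4
    endloop
  endfacet
  facet normal -0.9202 -0.3916 0.0000
    outer loop
      vertex 0.0 7.6 0.0
      vertex 2.0 2.9 0.0
      vertex 2.0 2.9 10.4
    endloop
  endfacet
  facet normal -0.9202 -0.3916 0.0000
    outer loop
      vertex 0.0 7.6 0.0
      vertex 2.0 2.9 10.4
      vertex 0.0 7.6 10.4
    endloop
  endfacet
  facet normal -0.5230 -0.8523 0.0000
    outer loop
      vertex 2.0 2.9 0.0
      vertex 6.4 0.2 0.0
      vertex 6.4 0.2 10.4
    endloop
  endfacet
  facet normal -0.5230 -0.8523 0.0000
    outer loop
      vertex 2.0 2.9 0.0
      vertex 6.4 0.2 10.4
      vertex 2.0 2.9 10.4
    endloop
  endfacet
  facet normal 0.0782 -0.9969 0.0000
    outer loop
      vertex 6.4 0.2 0.0
      vertex 11.5 0.6 0.0
      vertex 11.5 0.6 10.4
    endloop
  endfacet
  facet normal 0.0782 -0.9969 0.0000
    outer loop
      vertex 6.4 0.2 0.0
      vertex 11.5 0.6 10.4
      vertex 6.4 0.2 10.4
    endloop
  endfacet
  facet normal 0.6571 -0.7538 0.0000
    outer loop
      vertex 11.5 0.6 0.0
      vertex 15.4 4.0 0.0
      vertex 15.4 4.0 10.4
    endloop
  endfacet
  facet normal 0.6571 -0.7538 0.0000
    outer loop
      vertex 11.5 0.6 0.0
      vertex 15.4 4.0 10.4
      vertex 11.5 0.6 10.4
    endloop
  endfacet
  facet normal 0.9724 -0.2334 0.0000
    outer loop
      vertex 15.4 4.0 0.0
      vertex 16.6 9.0 0.0
      vertex 16.6 9.0 10.4
    endloop
  endfacet
  facet normal 0.9724 -0.2334 0.0000
    outer loop
      vertex 15.4 4.0 0.0
      vertex 16.6 9.0 10.4
      vertex 15.4 4.0 10.4
    endloop
  endfacet
endsolid part

The G0 Z moves step by Δz≈1.7 mm. Every layer's G1 loop is the same polygon, so the solid is a straight extrusion of it from z=0 to z≈10.4. Closing with flat bottom and top caps and triangulating gives 36 facets — a regular 10-sided prism (a cylinder approximated with 10 flat sides), circumscribed radius ≈ 8.3 mm, height ≈ 10.4 mm.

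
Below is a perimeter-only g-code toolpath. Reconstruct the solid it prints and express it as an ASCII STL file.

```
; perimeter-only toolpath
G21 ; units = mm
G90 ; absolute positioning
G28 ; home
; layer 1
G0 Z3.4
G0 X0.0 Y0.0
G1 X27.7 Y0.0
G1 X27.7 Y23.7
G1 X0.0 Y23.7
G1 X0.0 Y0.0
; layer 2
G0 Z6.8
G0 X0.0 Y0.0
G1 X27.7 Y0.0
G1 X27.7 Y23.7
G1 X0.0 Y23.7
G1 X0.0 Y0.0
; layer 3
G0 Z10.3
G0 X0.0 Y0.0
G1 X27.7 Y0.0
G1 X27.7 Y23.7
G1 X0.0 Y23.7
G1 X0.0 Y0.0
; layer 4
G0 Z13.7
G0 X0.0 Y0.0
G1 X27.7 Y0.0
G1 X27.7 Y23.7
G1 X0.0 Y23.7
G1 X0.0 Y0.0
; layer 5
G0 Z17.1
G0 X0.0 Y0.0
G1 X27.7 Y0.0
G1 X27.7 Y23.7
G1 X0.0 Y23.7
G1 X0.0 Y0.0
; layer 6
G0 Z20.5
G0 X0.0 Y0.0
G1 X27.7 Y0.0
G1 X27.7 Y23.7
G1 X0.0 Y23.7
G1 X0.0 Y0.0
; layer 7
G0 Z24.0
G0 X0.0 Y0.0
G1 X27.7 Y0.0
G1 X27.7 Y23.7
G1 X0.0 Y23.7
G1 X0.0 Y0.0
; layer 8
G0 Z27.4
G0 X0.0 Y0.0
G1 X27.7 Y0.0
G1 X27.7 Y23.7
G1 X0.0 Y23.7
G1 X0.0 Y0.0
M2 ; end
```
solid part
  facet normal 0.0000 0.0000 -1.0000
    outer loop
      vertex 27.7 23.7 0.0
      vertex 27.7 0.0 0.0
      vertex 0.0 0.0 0.0
    endloop
  endfacet
  facet normal 0.0000 0.0000 -1.0000
    outer loop
      vertex 0.0 23.7 0.0
      vertex 27.7 23.7 0.0
      vertex 0.0 0.0 0.0
    endloop
  endfacet
  facet normal 0.0000 0.0000 1.0000
    outer loop
      vertex 0.0 0.0 27.4
      vertex 27.7 0.0 27.4
      vertex 27.7 23.7 27.4
    endloop
  endfacet
  facet normal 0.0000 0.0000 1.0000
    outer loop
      vertex 0.0 0.0 27.4
      vertex 27.7 23.7 27.4
      vertex 0.0 23.7 27.4
    endloop
  endfacet
  facet normal 0.0000 -1.0000 0.0000
    outer loop
      vertex 0.0 0.0 0.0
      vertex 27.7 0.0 0.0
      vertex 27.7 0.0 27.4
    endloop
  endfacet
  facet normal 0.0000 -1.0000 0.0000
    outer loop
      vertex 0.0 0.0 0.0
      vertex 27.7 0.0 27.4
      vertex 0.0 0.0 27.4
    endloop
  endfacet
  facet normal 0.0000 1.0000 0.0000
    outer loop
      vertex 27.7 23.7 27.4
      vertex 27.7 23.7 0.0
      vertex 0.0 23.7 0.0
    endloop
  endfacet
  facet normal 0.0000 1.0000 0.0000
    outer loop
      vertex 0.0 23.7 27.4
      vertex 27.7 23.7 27.4
      vertex 0.0 23.7 0.0
    endloop
  endfacet
  facet normal -1.0000 0.0000 0.0000
    outer loop
      vertex 0.0 23.7 27.4
      vertex 0.0 23.7 0.0
      vertex 0.0 0.0 0.0
    endloop
  endfacet
  facet normal -1.0000 0.0000 0.0000
    outer loop
      vertex 0.0 0.0 27.4
      vertex 0.0 23.7 27.4
      vertex 0.0 0.0 0.0
    endloop
  endfacet
  facet normal 1.0000 0.0000 0.0000
    outer loop
      vertex 27.7 0.0 0.0
      vertex 27.7 23.7 0.0
      vertex 27.7 23.7 27.4
    endloop
  endfacet
  facet normal 1.0000 0.0000 0.0000
    outer loop
      vertex 27.7 0.0 0.0
      vertex 27.7 23.7 27.4
      vertex 27.7 0.0 27.4
    endloop
  endfacet
endsolid part

The G0 Z moves step by Δz≈3.4 mm. Every layer's G1 loop is the same polygon, so the solid is a straight extrusion of it from z=0 to z≈27.4. Closing with flat bottom and top caps and triangulating gives 12 facets — a rectangular box, roughly 27.7 × 23.7 mm footprint and 27.4 mm tall.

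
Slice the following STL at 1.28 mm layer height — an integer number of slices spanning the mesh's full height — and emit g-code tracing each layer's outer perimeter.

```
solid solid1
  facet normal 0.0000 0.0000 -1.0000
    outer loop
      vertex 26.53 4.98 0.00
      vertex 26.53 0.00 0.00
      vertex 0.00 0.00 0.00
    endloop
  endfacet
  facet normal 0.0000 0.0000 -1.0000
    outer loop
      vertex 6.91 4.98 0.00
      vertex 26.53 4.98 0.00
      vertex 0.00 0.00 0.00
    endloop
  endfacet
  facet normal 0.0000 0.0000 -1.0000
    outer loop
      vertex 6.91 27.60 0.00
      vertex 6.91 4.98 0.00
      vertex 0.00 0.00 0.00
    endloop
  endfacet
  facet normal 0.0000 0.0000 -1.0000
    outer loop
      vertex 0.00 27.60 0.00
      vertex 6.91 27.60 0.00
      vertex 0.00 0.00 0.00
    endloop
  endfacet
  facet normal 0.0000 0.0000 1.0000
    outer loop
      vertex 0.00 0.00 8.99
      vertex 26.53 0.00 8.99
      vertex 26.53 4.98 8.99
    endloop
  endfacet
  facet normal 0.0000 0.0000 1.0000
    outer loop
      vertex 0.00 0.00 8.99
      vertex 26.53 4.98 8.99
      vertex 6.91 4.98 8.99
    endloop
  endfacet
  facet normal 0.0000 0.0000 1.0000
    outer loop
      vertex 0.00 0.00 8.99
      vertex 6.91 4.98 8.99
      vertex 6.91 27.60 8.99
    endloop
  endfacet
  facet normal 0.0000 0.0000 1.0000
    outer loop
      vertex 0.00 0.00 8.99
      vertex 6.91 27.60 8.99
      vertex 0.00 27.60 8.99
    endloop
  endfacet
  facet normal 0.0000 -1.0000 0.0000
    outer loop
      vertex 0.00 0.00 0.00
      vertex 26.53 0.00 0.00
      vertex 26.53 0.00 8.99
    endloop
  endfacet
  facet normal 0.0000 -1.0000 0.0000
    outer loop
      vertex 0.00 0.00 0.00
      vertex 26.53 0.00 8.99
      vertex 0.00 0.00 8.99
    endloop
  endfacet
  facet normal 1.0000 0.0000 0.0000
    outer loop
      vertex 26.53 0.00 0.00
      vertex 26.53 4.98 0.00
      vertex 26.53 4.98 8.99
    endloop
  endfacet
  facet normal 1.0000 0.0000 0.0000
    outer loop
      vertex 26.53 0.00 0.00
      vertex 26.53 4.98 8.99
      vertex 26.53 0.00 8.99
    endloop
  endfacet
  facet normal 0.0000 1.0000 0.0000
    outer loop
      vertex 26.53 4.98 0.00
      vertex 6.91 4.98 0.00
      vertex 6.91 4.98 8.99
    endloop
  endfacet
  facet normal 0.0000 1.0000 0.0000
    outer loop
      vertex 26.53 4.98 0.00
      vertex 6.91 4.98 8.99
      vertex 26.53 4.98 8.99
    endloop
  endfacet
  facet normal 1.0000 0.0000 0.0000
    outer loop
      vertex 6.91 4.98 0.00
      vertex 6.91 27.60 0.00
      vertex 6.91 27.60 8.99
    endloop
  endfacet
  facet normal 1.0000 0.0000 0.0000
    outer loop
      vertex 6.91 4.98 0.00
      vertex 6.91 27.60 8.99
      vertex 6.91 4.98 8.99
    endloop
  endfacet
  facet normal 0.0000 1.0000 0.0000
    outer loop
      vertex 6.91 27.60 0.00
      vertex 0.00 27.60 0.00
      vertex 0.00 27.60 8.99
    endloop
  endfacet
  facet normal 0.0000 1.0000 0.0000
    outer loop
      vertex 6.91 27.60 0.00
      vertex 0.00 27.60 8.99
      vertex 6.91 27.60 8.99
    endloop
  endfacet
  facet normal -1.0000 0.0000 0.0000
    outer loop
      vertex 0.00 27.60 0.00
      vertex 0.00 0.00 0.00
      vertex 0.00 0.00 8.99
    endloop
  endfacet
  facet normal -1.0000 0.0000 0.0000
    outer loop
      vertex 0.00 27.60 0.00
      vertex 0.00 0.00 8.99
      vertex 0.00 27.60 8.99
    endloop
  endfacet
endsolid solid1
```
; perimeter-only toolpath
G21 ; units = mm
G90 ; absolute positioning
G28 ; home
; layer 1
G0 Z1.28
G0 X0.00 Y0.00
G1 X26.53 Y0.00
G1 X26.53 Y4.98
G1 X6.91 Y4.98
G1 X6.91 Y27.60
G1 X0.00 Y27.60
G1 X0.00 Y0.00
; layer 2
G0 Z2.57
G0 X0.00 Y0.00
G1 X26.53 Y0.00
G1 X26.53 Y4.98
G1 X6.91 Y4.98
G1 X6.91 Y27.60
G1 X0.00 Y27.60
G1 X0.00 Y0.00
; layer 3
G0 Z3.85
G0 X0.00 Y0.00
G1 X26.53 Y0.00
G1 X26.53 Y4.98
G1 X6.91 Y4.98
G1 X6.91 Y27.60
G1 X0.00 Y27.60
G1 X0.00 Y0.00
; layer 4
G0 Z5.14
G0 X0.00 Y0.00
G1 X26.53 Y0.00
G1 X26.53 Y4.98
G1 X6.91 Y4.98
G1 X6.91 Y27.60
G1 X0.00 Y27.60
G1 X0.00 Y0.00
; layer 5
G0 Z6.42
G0 X0.00 Y0.00
G1 X26.53 Y0.00
G1 X26.53 Y4.98
G1 X6.91 Y4.98
G1 X6.91 Y27.60
G1 X0.00 Y27.60
G1 X0.00 Y0.00
; layer 6
G0 Z7.71
G0 X0.00 Y0.00
G1 X26.53 Y0.00
G1 X26.53 Y4.98
G1 X6.91 Y4.98
G1 X6.91 Y27.60
G1 X0.00 Y27.60
G1 X0.00 Y0.00
; layer 7
G0 Z8.99
G0 X0.00 Y0.00
G1 X26.53 Y0.00
G1 X26.53 Y4.98
G1 X6.91 Y4.98
G1 X6.91 Y27.60
G1 X0.00 Y27.60
G1 X0.00 Y0.00
M2 ; end

The solid is an L-shaped prism: outer 26.5 × 27.6 mm, arm thicknesses ≈ 4.98 mm (horizontal) and 6.91 mm (vertical), extruded 8.99 mm in z. Slicing at Δz = 1.28 mm — 7 equal slices spanning the solid's height, so layer i sits at z = i·h/7 — gives 7 non-empty perimeters. Each is a 6-segment closed polygon; G0 lifts to the layer z and rapids to the start vertex, then G1 traces the edges.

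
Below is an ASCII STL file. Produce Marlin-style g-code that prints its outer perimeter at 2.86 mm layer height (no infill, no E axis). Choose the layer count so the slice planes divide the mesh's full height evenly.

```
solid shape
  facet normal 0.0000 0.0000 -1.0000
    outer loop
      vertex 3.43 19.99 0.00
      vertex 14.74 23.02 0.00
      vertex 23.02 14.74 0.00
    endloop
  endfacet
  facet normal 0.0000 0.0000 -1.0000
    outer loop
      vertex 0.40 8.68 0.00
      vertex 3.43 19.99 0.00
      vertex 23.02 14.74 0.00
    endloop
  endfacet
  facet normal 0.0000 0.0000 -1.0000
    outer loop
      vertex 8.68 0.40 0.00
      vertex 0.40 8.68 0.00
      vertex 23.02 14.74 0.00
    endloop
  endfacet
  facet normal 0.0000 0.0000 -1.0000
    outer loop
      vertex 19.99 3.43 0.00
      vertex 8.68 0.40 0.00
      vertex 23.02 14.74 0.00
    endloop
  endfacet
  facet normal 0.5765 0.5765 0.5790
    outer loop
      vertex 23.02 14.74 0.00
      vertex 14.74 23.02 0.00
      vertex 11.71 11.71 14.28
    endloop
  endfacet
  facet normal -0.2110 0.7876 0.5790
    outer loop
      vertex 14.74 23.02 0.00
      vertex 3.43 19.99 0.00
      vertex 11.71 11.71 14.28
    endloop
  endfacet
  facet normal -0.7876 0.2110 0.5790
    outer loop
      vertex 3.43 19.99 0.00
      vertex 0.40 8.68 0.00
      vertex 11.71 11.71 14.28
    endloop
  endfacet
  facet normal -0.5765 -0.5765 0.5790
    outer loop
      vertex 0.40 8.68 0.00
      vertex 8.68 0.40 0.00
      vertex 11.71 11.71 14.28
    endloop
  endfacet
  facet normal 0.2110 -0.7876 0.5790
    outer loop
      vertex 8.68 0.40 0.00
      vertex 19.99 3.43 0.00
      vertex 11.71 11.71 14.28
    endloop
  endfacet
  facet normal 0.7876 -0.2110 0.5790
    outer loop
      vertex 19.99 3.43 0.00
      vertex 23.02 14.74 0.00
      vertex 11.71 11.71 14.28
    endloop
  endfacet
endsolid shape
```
; perimeter-only toolpath
G21 ; units = mm
G90 ; absolute positioning
G28 ; home
; layer 1
G0 Z2.86
G0 X20.76 Y14.13
G1 X14.13 Y20.76
G1 X5.09 Y18.33
G1 X2.66 Y9.29
G1 X9.29 Y2.66
G1 X18.33 Y5.09
G1 X20.76 Y14.13
; layer 2
G0 Z5.71
G0 X18.50 Y13.53
G1 X13.53 Y18.50
G1 X6.74 Y16.68
G1 X4.92 Y9.89
G1 X9.89 Y4.92
G1 X16.68 Y6.74
G1 X18.50 Y13.53
; layer 3
G0 Z8.57
G0 X16.23 Y12.92
G1 X12.92 Y16.23
G1 X8.40 Y15.02
G1 X7.19 Y10.50
G1 X10.50 Y7.19
G1 X15.02 Y8.40
G1 X16.23 Y12.92
; layer 4
G0 Z11.42
G0 X13.97 Y12.32
G1 X12.32 Y13.97
G1 X10.05 Y13.37
G1 X9.45 Y11.10
G1 X11.10 Y9.45
G1 X13.37 Y10.05
G1 X13.97 Y12.32
M2 ; end

The solid is a regular 6-sided pyramid, base circumscribed radius ≈ 11.7 mm, apex at z ≈ 14.3 mm. Slicing at Δz = 2.86 mm — 5 equal slices spanning the solid's height, so layer i sits at z = i·h/5 — gives 4 non-empty perimeters. Each is a 6-segment closed polygon; G0 lifts to the layer z and rapids to the start vertex, then G1 traces the edges. The cross-section shrinks linearly with z (the slice at the apex is degenerate and omitted).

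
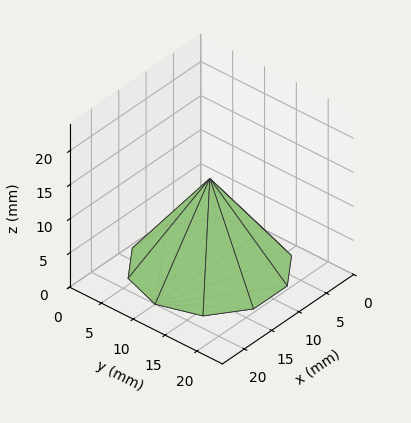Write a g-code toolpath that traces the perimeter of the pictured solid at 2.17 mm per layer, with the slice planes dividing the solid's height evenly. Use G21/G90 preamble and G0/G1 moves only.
Reading the render: the shape is a regular 10-sided pyramid, base circumscribed radius ≈ 10 mm, apex at z ≈ 13 mm (dimensions read to the nearest mm from the axis ticks). For the g-code, the solid's height is divided into equal slices at the stated Δz and each level perimeter traced with G1 moves after a G0 lift.

; perimeter-only toolpath
G21 ; units = mm
G90 ; absolute positioning
G28 ; home
; layer 1
G0 Z2.17
G0 X18.33 Y10.00
G1 X16.74 Y14.90
G1 X12.57 Y17.93
G1 X7.42 Y17.93
G1 X3.26 Y14.90
G1 X1.67 Y10.00
G1 X3.26 Y5.10
G1 X7.42 Y2.07
G1 X12.57 Y2.07
G1 X16.74 Y5.10
G1 X18.33 Y10.00
; layer 2
G0 Z4.33
G0 X16.67 Y10.00
G1 X15.39 Y13.92
G1 X12.06 Y16.34
G1 X7.94 Y16.34
G1 X4.61 Y13.92
G1 X3.33 Y10.00
G1 X4.61 Y6.08
G1 X7.94 Y3.66
G1 X12.06 Y3.66
G1 X15.39 Y6.08
G1 X16.67 Y10.00
; layer 3
G0 Z6.50
G0 X15.00 Y10.00
G1 X14.04 Y12.94
G1 X11.54 Y14.76
G1 X8.46 Y14.76
G1 X5.96 Y12.94
G1 X5.00 Y10.00
G1 X5.96 Y7.06
G1 X8.46 Y5.25
G1 X11.54 Y5.25
G1 X14.04 Y7.06
G1 X15.00 Y10.00
; layer 4
G0 Z8.67
G0 X13.33 Y10.00
G1 X12.70 Y11.96
G1 X11.03 Y13.17
G1 X8.97 Y13.17
G1 X7.30 Y11.96
G1 X6.67 Y10.00
G1 X7.30 Y8.04
G1 X8.97 Y6.83
G1 X11.03 Y6.83
G1 X12.70 Y8.04
G1 X13.33 Y10.00
; layer 5
G0 Z10.83
G0 X11.67 Y10.00
G1 X11.35 Y10.98
G1 X10.52 Y11.59
G1 X9.48 Y11.59
G1 X8.65 Y10.98
G1 X8.33 Y10.00
G1 X8.65 Y9.02
G1 X9.48 Y8.41
G1 X10.52 Y8.41
G1 X11.35 Y9.02
G1 X11.67 Y10.00
M2 ; end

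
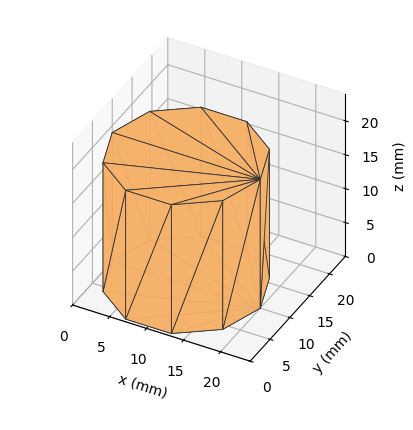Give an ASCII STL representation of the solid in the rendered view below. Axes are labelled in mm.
Reading the render: the shape is a regular 10-sided prism (a cylinder approximated with 10 flat sides), circumscribed radius ≈ 10 mm, height ≈ 19 mm (dimensions read to the nearest mm from the axis ticks). For the STL, each face is triangulated and given an outward normal.

solid part
  facet normal 0.0000 0.0000 -1.0000
    outer loop
      vertex 13.09 19.51 0.00
      vertex 18.09 15.88 0.00
      vertex 20.00 10.00 0.00
    endloop
  endfacet
  facet normal 0.0000 0.0000 -1.0000
    outer loop
      vertex 6.91 19.51 0.00
      vertex 13.09 19.51 0.00
      vertex 20.00 10.00 0.00
    endloop
  endfacet
  facet normal 0.0000 0.0000 -1.0000
    outer loop
      vertex 1.91 15.88 0.00
      vertex 6.91 19.51 0.00
      vertex 20.00 10.00 0.00
    endloop
  endfacet
  facet normal 0.0000 0.0000 -1.0000
    outer loop
      vertex 0.00 10.00 0.00
      vertex 1.91 15.88 0.00
      vertex 20.00 10.00 0.00
    endloop
  endfacet
  facet normal 0.0000 0.0000 -1.0000
    outer loop
      vertex 1.91 4.12 0.00
      vertex 0.00 10.00 0.00
      vertex 20.00 10.00 0.00
    endloop
  endfacet
  facet normal 0.0000 0.0000 -1.0000
    outer loop
      vertex 6.91 0.49 0.00
      vertex 1.91 4.12 0.00
      vertex 20.00 10.00 0.00
    endloop
  endfacet
  facet normal 0.0000 0.0000 -1.0000
    outer loop
      vertex 13.09 0.49 0.00
      vertex 6.91 0.49 0.00
      vertex 20.00 10.00 0.00
    endloop
  endfacet
  facet normal 0.0000 0.0000 -1.0000
    outer loop
      vertex 18.09 4.12 0.00
      vertex 13.09 0.49 0.00
      vertex 20.00 10.00 0.00
    endloop
  endfacet
  facet normal 0.0000 0.0000 1.0000
    outer loop
      vertex 20.00 10.00 19.00
      vertex 18.09 15.88 19.00
      vertex 13.09 19.51 19.00
    endloop
  endfacet
  facet normal 0.0000 0.0000 1.0000
    outer loop
      vertex 20.00 10.00 19.00
      vertex 13.09 19.51 19.00
      vertex 6.91 19.51 19.00
    endloop
  endfacet
  facet normal 0.0000 0.0000 1.0000
    outer loop
      vertex 20.00 10.00 19.00
      vertex 6.91 19.51 19.00
      vertex 1.91 15.88 19.00
    endloop
  endfacet
  facet normal 0.0000 0.0000 1.0000
    outer loop
      vertex 20.00 10.00 19.00
      vertex 1.91 15.88 19.00
      vertex 0.00 10.00 19.00
    endloop
  endfacet
  facet normal 0.0000 0.0000 1.0000
    outer loop
      vertex 20.00 10.00 19.00
      vertex 0.00 10.00 19.00
      vertex 1.91 4.12 19.00
    endloop
  endfacet
  facet normal 0.0000 0.0000 1.0000
    outer loop
      vertex 20.00 10.00 19.00
      vertex 1.91 4.12 19.00
      vertex 6.91 0.49 19.00
    endloop
  endfacet
  facet normal 0.0000 0.0000 1.0000
    outer loop
      vertex 20.00 10.00 19.00
      vertex 6.91 0.49 19.00
      vertex 13.09 0.49 19.00
    endloop
  endfacet
  facet normal 0.0000 0.0000 1.0000
    outer loop
      vertex 20.00 10.00 19.00
      vertex 13.09 0.49 19.00
      vertex 18.09 4.12 19.00
    endloop
  endfacet
  facet normal 0.9511 0.3089 0.0000
    outer loop
      vertex 20.00 10.00 0.00
      vertex 18.09 15.88 0.00
      vertex 18.09 15.88 19.00
    endloop
  endfacet
  facet normal 0.9511 0.3089 0.0000
    outer loop
      vertex 20.00 10.00 0.00
      vertex 18.09 15.88 19.00
      vertex 20.00 10.00 19.00
    endloop
  endfacet
  facet normal 0.5875 0.8092 0.0000
    outer loop
      vertex 18.09 15.88 0.00
      vertex 13.09 19.51 0.00
      vertex 13.09 19.51 19.00
    endloop
  endfacet
  facet normal 0.5875 0.8092 0.0000
    outer loop
      vertex 18.09 15.88 0.00
      vertex 13.09 19.51 19.00
      vertex 18.09 15.88 19.00
    endloop
  endfacet
  facet normal 0.0000 1.0000 0.0000
    outer loop
      vertex 13.09 19.51 0.00
      vertex 6.91 19.51 0.00
      vertex 6.91 19.51 19.00
    endloop
  endfacet
  facet normal 0.0000 1.0000 0.0000
    outer loop
      vertex 13.09 19.51 0.00
      vertex 6.91 19.51 19.00
      vertex 13.09 19.51 19.00
    endloop
  endfacet
  facet normal -0.5875 0.8092 0.0000
    outer loop
      vertex 6.91 19.51 0.00
      vertex 1.91 15.88 0.00
      vertex 1.91 15.88 19.00
    endloop
  endfacet
  facet normal -0.5875 0.8092 0.0000
    outer loop
      vertex 6.91 19.51 0.00
      vertex 1.91 15.88 19.00
      vertex 6.91 19.51 19.00
    endloop
  endfacet
  facet normal -0.9511 0.3089 0.0000
    outer loop
      vertex 1.91 15.88 0.00
      vertex 0.00 10.00 0.00
      vertex 0.00 10.00 19.00
    endloop
  endfacet
  facet normal -0.9511 0.3089 0.0000
    outer loop
      vertex 1.91 15.88 0.00
      vertex 0.00 10.00 19.00
      vertex 1.91 15.88 19.00
    endloop
  endfacet
  facet normal -0.9511 -0.3089 0.0000
    outer loop
      vertex 0.00 10.00 0.00
      vertex 1.91 4.12 0.00
      vertex 1.91 4.12 19.00
    endloop
  endfacet
  facet normal -0.9511 -0.3089 0.0000
    outer loop
      vertex 0.00 10.00 0.00
      vertex 1.91 4.12 19.00
      vertex 0.00 10.00 19.00
    endloop
  endfacet
  facet normal -0.5875 -0.8092 0.0000
    outer loop
      vertex 1.91 4.12 0.00
      vertex 6.91 0.49 0.00
      vertex 6.91 0.49 19.00
    endloop
  endfacet
  facet normal -0.5875 -0.8092 0.0000
    outer loop
      vertex 1.91 4.12 0.00
      vertex 6.91 0.49 19.00
      vertex 1.91 4.12 19.00
    endloop
  endfacet
  facet normal 0.0000 -1.0000 0.0000
    outer loop
      vertex 6.91 0.49 0.00
      vertex 13.09 0.49 0.00
      vertex 13.09 0.49 19.00
    endloop
  endfacet
  facet normal 0.0000 -1.0000 0.0000
    outer loop
      vertex 6.91 0.49 0.00
      vertex 13.09 0.49 19.00
      vertex 6.91 0.49 19.00
    endloop
  endfacet
  facet normal 0.5875 -0.8092 0.0000
    outer loop
      vertex 13.09 0.49 0.00
      vertex 18.09 4.12 0.00
      vertex 18.09 4.12 19.00
    endloop
  endfacet
  facet normal 0.5875 -0.8092 0.0000
    outer loop
      vertex 13.09 0.49 0.00
      vertex 18.09 4.12 19.00
      vertex 13.09 0.49 19.00
    endloop
  endfacet
  facet normal 0.9511 -0.3089 0.0000
    outer loop
      vertex 18.09 4.12 0.00
      vertex 20.00 10.00 0.00
      vertex 20.00 10.00 19.00
    endloop
  endfacet
  facet normal 0.9511 -0.3089 0.0000
    outer loop
      vertex 18.09 4.12 0.00
      vertex 20.00 10.00 19.00
      vertex 18.09 4.12 19.00
    endloop
  endfacet
endsolid part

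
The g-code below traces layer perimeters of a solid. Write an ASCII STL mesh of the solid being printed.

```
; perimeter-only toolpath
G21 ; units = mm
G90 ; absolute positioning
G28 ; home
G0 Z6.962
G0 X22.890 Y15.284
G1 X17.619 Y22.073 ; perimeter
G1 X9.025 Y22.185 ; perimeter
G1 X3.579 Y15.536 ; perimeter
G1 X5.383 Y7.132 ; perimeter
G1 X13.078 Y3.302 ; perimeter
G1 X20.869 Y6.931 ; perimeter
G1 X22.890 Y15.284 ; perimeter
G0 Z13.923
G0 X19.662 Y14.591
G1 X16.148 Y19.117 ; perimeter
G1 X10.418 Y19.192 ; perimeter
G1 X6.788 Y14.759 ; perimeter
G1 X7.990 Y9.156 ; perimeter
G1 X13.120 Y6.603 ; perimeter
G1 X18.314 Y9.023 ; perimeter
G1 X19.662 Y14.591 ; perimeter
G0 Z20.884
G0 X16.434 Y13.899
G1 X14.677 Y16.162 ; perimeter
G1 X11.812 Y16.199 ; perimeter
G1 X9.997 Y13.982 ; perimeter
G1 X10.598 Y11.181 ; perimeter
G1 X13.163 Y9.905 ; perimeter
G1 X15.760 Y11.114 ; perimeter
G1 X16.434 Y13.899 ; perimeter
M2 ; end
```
solid part
  facet normal 0.0000 0.0000 -1.0000
    outer loop
      vertex 7.631 25.178 0.000
      vertex 19.090 25.029 0.000
      vertex 26.118 15.977 0.000
    endloop
  endfacet
  facet normal 0.0000 0.0000 -1.0000
    outer loop
      vertex 0.370 16.312 0.000
      vertex 7.631 25.178 0.000
      vertex 26.118 15.977 0.000
    endloop
  endfacet
  facet normal 0.0000 0.0000 -1.0000
    outer loop
      vertex 2.775 5.107 0.000
      vertex 0.370 16.312 0.000
      vertex 26.118 15.977 0.000
    endloop
  endfacet
  facet normal 0.0000 0.0000 -1.0000
    outer loop
      vertex 13.035 0.001 0.000
      vertex 2.775 5.107 0.000
      vertex 26.118 15.977 0.000
    endloop
  endfacet
  facet normal 0.0000 0.0000 -1.0000
    outer loop
      vertex 23.423 4.839 0.000
      vertex 13.035 0.001 0.000
      vertex 26.118 15.977 0.000
    endloop
  endfacet
  facet normal 0.7263 0.5639 0.3929
    outer loop
      vertex 26.118 15.977 0.000
      vertex 19.090 25.029 0.000
      vertex 13.206 13.206 27.846
    endloop
  endfacet
  facet normal 0.0120 0.9195 0.3929
    outer loop
      vertex 19.090 25.029 0.000
      vertex 7.631 25.178 0.000
      vertex 13.206 13.206 27.846
    endloop
  endfacet
  facet normal -0.7114 0.5826 0.3929
    outer loop
      vertex 7.631 25.178 0.000
      vertex 0.370 16.312 0.000
      vertex 13.206 13.206 27.846
    endloop
  endfacet
  facet normal -0.8991 -0.1930 0.3929
    outer loop
      vertex 0.370 16.312 0.000
      vertex 2.775 5.107 0.000
      vertex 13.206 13.206 27.846
    endloop
  endfacet
  facet normal -0.4097 -0.8233 0.3929
    outer loop
      vertex 2.775 5.107 0.000
      vertex 13.035 0.001 0.000
      vertex 13.206 13.206 27.846
    endloop
  endfacet
  facet normal 0.3882 -0.8336 0.3929
    outer loop
      vertex 13.035 0.001 0.000
      vertex 23.423 4.839 0.000
      vertex 13.206 13.206 27.846
    endloop
  endfacet
  facet normal 0.8938 -0.2163 0.3929
    outer loop
      vertex 23.423 4.839 0.000
      vertex 26.118 15.977 0.000
      vertex 13.206 13.206 27.846
    endloop
  endfacet
endsolid part

The G0 Z moves step by Δz≈6.962 mm. The G1 loops shrink linearly with z, so the solid tapers from its base footprint up to z≈27.8. Closing with a flat bottom cap and the tapered top and triangulating gives 12 facets — a regular 7-sided pyramid, base circumscribed radius ≈ 13.2 mm, apex at z ≈ 27.8 mm.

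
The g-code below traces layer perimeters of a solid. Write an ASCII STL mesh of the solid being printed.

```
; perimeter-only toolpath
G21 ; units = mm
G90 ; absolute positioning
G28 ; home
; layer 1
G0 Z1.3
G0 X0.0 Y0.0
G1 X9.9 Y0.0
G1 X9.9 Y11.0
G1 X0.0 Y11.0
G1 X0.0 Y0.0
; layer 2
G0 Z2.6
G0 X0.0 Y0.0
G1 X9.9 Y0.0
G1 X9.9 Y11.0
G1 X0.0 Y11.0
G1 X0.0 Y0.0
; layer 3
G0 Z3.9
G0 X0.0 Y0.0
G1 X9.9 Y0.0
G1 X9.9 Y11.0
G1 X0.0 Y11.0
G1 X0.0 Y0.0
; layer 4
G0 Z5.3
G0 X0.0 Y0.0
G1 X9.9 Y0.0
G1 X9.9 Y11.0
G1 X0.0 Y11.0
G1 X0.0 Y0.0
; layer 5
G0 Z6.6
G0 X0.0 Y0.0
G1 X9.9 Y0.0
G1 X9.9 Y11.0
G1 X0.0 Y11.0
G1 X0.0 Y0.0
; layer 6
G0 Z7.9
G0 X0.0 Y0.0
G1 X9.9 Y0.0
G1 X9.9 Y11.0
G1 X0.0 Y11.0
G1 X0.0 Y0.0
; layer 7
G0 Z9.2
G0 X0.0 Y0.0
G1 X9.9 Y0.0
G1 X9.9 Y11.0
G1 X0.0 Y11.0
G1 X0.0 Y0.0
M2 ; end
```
solid part
  facet normal 0.0000 0.0000 -1.0000
    outer loop
      vertex 9.9 11.0 0.0
      vertex 9.9 0.0 0.0
      vertex 0.0 0.0 0.0
    endloop
  endfacet
  facet normal 0.0000 0.0000 -1.0000
    outer loop
      vertex 0.0 11.0 0.0
      vertex 9.9 11.0 0.0
      vertex 0.0 0.0 0.0
    endloop
  endfacet
  facet normal 0.0000 0.0000 1.0000
    outer loop
      vertex 0.0 0.0 9.2
      vertex 9.9 0.0 9.2
      vertex 9.9 11.0 9.2
    endloop
  endfacet
  facet normal 0.0000 0.0000 1.0000
    outer loop
      vertex 0.0 0.0 9.2
      vertex 9.9 11.0 9.2
      vertex 0.0 11.0 9.2
    endloop
  endfacet
  facet normal 0.0000 -1.0000 0.0000
    outer loop
      vertex 0.0 0.0 0.0
      vertex 9.9 0.0 0.0
      vertex 9.9 0.0 9.2
    endloop
  endfacet
  facet normal 0.0000 -1.0000 0.0000
    outer loop
      vertex 0.0 0.0 0.0
      vertex 9.9 0.0 9.2
      vertex 0.0 0.0 9.2
    endloop
  endfacet
  facet normal 0.0000 1.0000 0.0000
    outer loop
      vertex 9.9 11.0 9.2
      vertex 9.9 11.0 0.0
      vertex 0.0 11.0 0.0
    endloop
  endfacet
  facet normal 0.0000 1.0000 0.0000
    outer loop
      vertex 0.0 11.0 9.2
      vertex 9.9 11.0 9.2
      vertex 0.0 11.0 0.0
    endloop
  endfacet
  facet normal -1.0000 0.0000 0.0000
    outer loop
      vertex 0.0 11.0 9.2
      vertex 0.0 11.0 0.0
      vertex 0.0 0.0 0.0
    endloop
  endfacet
  facet normal -1.0000 0.0000 0.0000
    outer loop
      vertex 0.0 0.0 9.2
      vertex 0.0 11.0 9.2
      vertex 0.0 0.0 0.0
    endloop
  endfacet
  facet normal 1.0000 0.0000 0.0000
    outer loop
      vertex 9.9 0.0 0.0
      vertex 9.9 11.0 0.0
      vertex 9.9 11.0 9.2
    endloop
  endfacet
  facet normal 1.0000 0.0000 0.0000
    outer loop
      vertex 9.9 0.0 0.0
      vertex 9.9 11.0 9.2
      vertex 9.9 0.0 9.2
    endloop
  endfacet
endsolid part

The G0 Z moves step by Δz≈1.3 mm. Every layer's G1 loop is the same polygon, so the solid is a straight extrusion of it from z=0 to z≈9.2. Closing with flat bottom and top caps and triangulating gives 12 facets — a rectangular box, roughly 9.9 × 11 mm footprint and 9.2 mm tall.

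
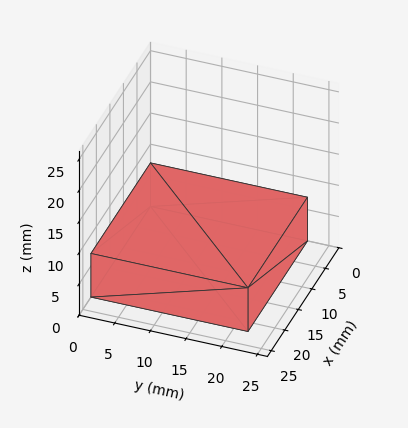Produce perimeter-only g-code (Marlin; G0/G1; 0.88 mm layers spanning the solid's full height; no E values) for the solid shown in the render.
Reading the render: the shape is a rectangular box, roughly 22 × 22 mm footprint and 7 mm tall (dimensions read to the nearest mm from the axis ticks). For the g-code, the solid's height is divided into equal slices at the stated Δz and each level perimeter traced with G1 moves after a G0 lift.

; perimeter-only toolpath
G21 ; units = mm
G90 ; absolute positioning
G28 ; home
; layer 1
G0 Z0.88
G0 X0.00 Y0.00
G1 X22.00 Y0.00
G1 X22.00 Y22.00
G1 X0.00 Y22.00
G1 X0.00 Y0.00
; layer 2
G0 Z1.75
G0 X0.00 Y0.00
G1 X22.00 Y0.00
G1 X22.00 Y22.00
G1 X0.00 Y22.00
G1 X0.00 Y0.00
; layer 3
G0 Z2.62
G0 X0.00 Y0.00
G1 X22.00 Y0.00
G1 X22.00 Y22.00
G1 X0.00 Y22.00
G1 X0.00 Y0.00
; layer 4
G0 Z3.50
G0 X0.00 Y0.00
G1 X22.00 Y0.00
G1 X22.00 Y22.00
G1 X0.00 Y22.00
G1 X0.00 Y0.00
; layer 5
G0 Z4.38
G0 X0.00 Y0.00
G1 X22.00 Y0.00
G1 X22.00 Y22.00
G1 X0.00 Y22.00
G1 X0.00 Y0.00
; layer 6
G0 Z5.25
G0 X0.00 Y0.00
G1 X22.00 Y0.00
G1 X22.00 Y22.00
G1 X0.00 Y22.00
G1 X0.00 Y0.00
; layer 7
G0 Z6.12
G0 X0.00 Y0.00
G1 X22.00 Y0.00
G1 X22.00 Y22.00
G1 X0.00 Y22.00
G1 X0.00 Y0.00
; layer 8
G0 Z7.00
G0 X0.00 Y0.00
G1 X22.00 Y0.00
G1 X22.00 Y22.00
G1 X0.00 Y22.00
G1 X0.00 Y0.00
M2 ; end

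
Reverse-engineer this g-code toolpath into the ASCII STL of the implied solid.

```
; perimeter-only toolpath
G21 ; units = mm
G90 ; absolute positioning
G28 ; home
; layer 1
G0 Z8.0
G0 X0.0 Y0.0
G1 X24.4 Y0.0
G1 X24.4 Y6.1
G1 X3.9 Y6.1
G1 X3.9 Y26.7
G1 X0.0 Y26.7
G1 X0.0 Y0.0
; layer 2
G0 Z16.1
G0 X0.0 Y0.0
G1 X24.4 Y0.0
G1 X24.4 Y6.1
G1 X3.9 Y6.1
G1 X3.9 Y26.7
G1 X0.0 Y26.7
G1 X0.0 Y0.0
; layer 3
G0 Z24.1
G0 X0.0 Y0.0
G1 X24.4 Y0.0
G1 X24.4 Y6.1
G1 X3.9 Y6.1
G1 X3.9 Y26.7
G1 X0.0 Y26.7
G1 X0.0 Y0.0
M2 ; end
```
solid part
  facet normal 0.0000 0.0000 -1.0000
    outer loop
      vertex 24.4 6.1 0.0
      vertex 24.4 0.0 0.0
      vertex 0.0 0.0 0.0
    endloop
  endfacet
  facet normal 0.0000 0.0000 -1.0000
    outer loop
      vertex 3.9 6.1 0.0
      vertex 24.4 6.1 0.0
      vertex 0.0 0.0 0.0
    endloop
  endfacet
  facet normal 0.0000 0.0000 -1.0000
    outer loop
      vertex 3.9 26.7 0.0
      vertex 3.9 6.1 0.0
      vertex 0.0 0.0 0.0
    endloop
  endfacet
  facet normal 0.0000 0.0000 -1.0000
    outer loop
      vertex 0.0 26.7 0.0
      vertex 3.9 26.7 0.0
      vertex 0.0 0.0 0.0
    endloop
  endfacet
  facet normal 0.0000 0.0000 1.0000
    outer loop
      vertex 0.0 0.0 24.1
      vertex 24.4 0.0 24.1
      vertex 24.4 6.1 24.1
    endloop
  endfacet
  facet normal 0.0000 0.0000 1.0000
    outer loop
      vertex 0.0 0.0 24.1
      vertex 24.4 6.1 24.1
      vertex 3.9 6.1 24.1
    endloop
  endfacet
  facet normal 0.0000 0.0000 1.0000
    outer loop
      vertex 0.0 0.0 24.1
      vertex 3.9 6.1 24.1
      vertex 3.9 26.7 24.1
    endloop
  endfacet
  facet normal 0.0000 0.0000 1.0000
    outer loop
      vertex 0.0 0.0 24.1
      vertex 3.9 26.7 24.1
      vertex 0.0 26.7 24.1
    endloop
  endfacet
  facet normal 0.0000 -1.0000 0.0000
    outer loop
      vertex 0.0 0.0 0.0
      vertex 24.4 0.0 0.0
      vertex 24.4 0.0 24.1
    endloop
  endfacet
  facet normal 0.0000 -1.0000 0.0000
    outer loop
      vertex 0.0 0.0 0.0
      vertex 24.4 0.0 24.1
      vertex 0.0 0.0 24.1
    endloop
  endfacet
  facet normal 1.0000 0.0000 0.0000
    outer loop
      vertex 24.4 0.0 0.0
      vertex 24.4 6.1 0.0
      vertex 24.4 6.1 24.1
    endloop
  endfacet
  facet normal 1.0000 0.0000 0.0000
    outer loop
      vertex 24.4 0.0 0.0
      vertex 24.4 6.1 24.1
      vertex 24.4 0.0 24.1
    endloop
  endfacet
  facet normal 0.0000 1.0000 0.0000
    outer loop
      vertex 24.4 6.1 0.0
      vertex 3.9 6.1 0.0
      vertex 3.9 6.1 24.1
    endloop
  endfacet
  facet normal 0.0000 1.0000 0.0000
    outer loop
      vertex 24.4 6.1 0.0
      vertex 3.9 6.1 24.1
      vertex 24.4 6.1 24.1
    endloop
  endfacet
  facet normal 1.0000 0.0000 0.0000
    outer loop
      vertex 3.9 6.1 0.0
      vertex 3.9 26.7 0.0
      vertex 3.9 26.7 24.1
    endloop
  endfacet
  facet normal 1.0000 0.0000 0.0000
    outer loop
      vertex 3.9 6.1 0.0
      vertex 3.9 26.7 24.1
      vertex 3.9 6.1 24.1
    endloop
  endfacet
  facet normal 0.0000 1.0000 0.0000
    outer loop
      vertex 3.9 26.7 0.0
      vertex 0.0 26.7 0.0
      vertex 0.0 26.7 24.1
    endloop
  endfacet
  facet normal 0.0000 1.0000 0.0000
    outer loop
      vertex 3.9 26.7 0.0
      vertex 0.0 26.7 24.1
      vertex 3.9 26.7 24.1
    endloop
  endfacet
  facet normal -1.0000 0.0000 0.0000
    outer loop
      vertex 0.0 26.7 0.0
      vertex 0.0 0.0 0.0
      vertex 0.0 0.0 24.1
    endloop
  endfacet
  facet normal -1.0000 0.0000 0.0000
    outer loop
      vertex 0.0 26.7 0.0
      vertex 0.0 0.0 24.1
      vertex 0.0 26.7 24.1
    endloop
  endfacet
endsolid part

The G0 Z moves step by Δz≈8.0 mm. Every layer's G1 loop is the same polygon, so the solid is a straight extrusion of it from z=0 to z≈24.1. Closing with flat bottom and top caps and triangulating gives 20 facets — an L-shaped prism: outer 24.4 × 26.7 mm, arm thicknesses ≈ 6.1 mm (horizontal) and 3.9 mm (vertical), extruded 24.1 mm in z.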